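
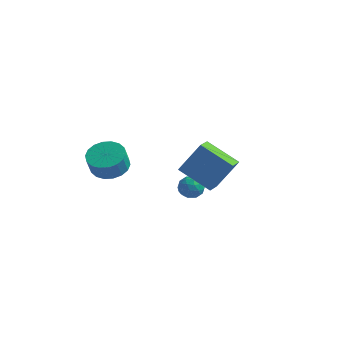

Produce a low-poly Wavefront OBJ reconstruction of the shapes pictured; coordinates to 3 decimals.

v 2.685 -3.665 1.392
v 3.494 -3.126 2.895
v 2.576 -2.816 1.147
v 3.385 -2.277 2.65
v 4.275 -3.703 0.55
v 5.084 -3.164 2.053
v 4.166 -2.854 0.305
v 4.975 -2.315 1.808
v 1.042 1.262 -2.5
v 1.433 1.043 -3.016
v 0.767 0.217 -2.264
v 1.158 -0.002 -2.78
v 1.448 0.271 -2.224
v 1.617 0.917 -2.37
v 0.583 0.343 -2.91
v 0.752 0.989 -3.056
v 1.149 0.475 -3.269
v 1.683 0.43 -2.846
v 0.517 0.83 -2.434
v 1.051 0.785 -2.011
v 1.262 1.244 -2.779
v 0.938 0.016 -2.501
v 1.109 0.176 -2.175
v 1.338 0.047 -2.478
v 1.37 1.17 -2.399
v 1.6 1.041 -2.703
v 1.608 0.587 -2.237
v 0.6 0.219 -2.577
v 0.83 0.09 -2.881
v 0.862 1.213 -2.802
v 1.091 1.084 -3.105
v 0.592 0.673 -3.043
v 1.324 0.781 -3.231
v 1.163 0.167 -3.092
v 0.824 0.37 -3.168
v 0.924 0.75 -3.254
v 1.638 0.755 -2.982
v 1.477 0.141 -2.843
v 1.647 0.301 -2.517
v 1.747 0.681 -2.602
v 1.471 0.421 -3.131
v 0.723 1.119 -2.437
v 0.562 0.505 -2.298
v 0.453 0.579 -2.678
v 0.553 0.959 -2.763
v 1.037 1.093 -2.188
v 0.876 0.479 -2.049
v 1.276 0.51 -2.026
v 1.376 0.89 -2.112
v 0.729 0.839 -2.149
v -1.577 -2.24 -0.377
v -1.02 -2.932 -0.684
v -1.006 -3.352 0.289
v -1.563 -2.66 0.597
v -0.747 -2.64 -0.562
v -0.732 -3.06 0.411
v -0.638 -2.268 -0.403
v -0.623 -2.688 0.57
v -0.715 -1.891 -0.239
v -0.701 -2.311 0.734
v -0.963 -1.583 -0.102
v -0.949 -2.003 0.871
v -1.333 -1.405 -0.02
v -1.318 -1.825 0.953
v -1.751 -1.393 -0.008
v -1.736 -1.813 0.965
v -2.134 -1.548 -0.069
v -2.12 -1.968 0.904
v -2.408 -1.84 -0.191
v -2.393 -2.26 0.782
v -2.517 -2.212 -0.35
v -2.502 -2.632 0.623
v -2.439 -2.589 -0.514
v -2.425 -3.009 0.459
v -2.191 -2.897 -0.651
v -2.177 -3.317 0.322
v -1.822 -3.075 -0.733
v -1.807 -3.495 0.24
v -1.404 -3.087 -0.745
v -1.389 -3.507 0.228
f 2 4 1
f 5 2 1
f 1 4 3
f 3 5 1
f 2 8 4
f 6 2 5
f 6 8 2
f 4 8 3
f 7 5 3
f 3 8 7
f 7 6 5
f 8 6 7
f 9 46 25
f 46 20 49
f 25 49 14
f 46 49 25
f 9 25 21
f 25 14 26
f 21 26 10
f 25 26 21
f 9 21 30
f 21 10 31
f 30 31 16
f 21 31 30
f 9 30 42
f 30 16 45
f 42 45 19
f 30 45 42
f 9 42 46
f 42 19 50
f 46 50 20
f 42 50 46
f 10 26 37
f 26 14 40
f 37 40 18
f 26 40 37
f 14 49 27
f 49 20 48
f 27 48 13
f 49 48 27
f 20 50 47
f 50 19 43
f 47 43 11
f 50 43 47
f 19 45 44
f 45 16 32
f 44 32 15
f 45 32 44
f 16 31 36
f 31 10 33
f 36 33 17
f 31 33 36
f 12 38 24
f 38 18 39
f 24 39 13
f 38 39 24
f 12 24 22
f 24 13 23
f 22 23 11
f 24 23 22
f 12 22 29
f 22 11 28
f 29 28 15
f 22 28 29
f 12 29 34
f 29 15 35
f 34 35 17
f 29 35 34
f 12 34 38
f 34 17 41
f 38 41 18
f 34 41 38
f 13 39 27
f 39 18 40
f 27 40 14
f 39 40 27
f 11 23 47
f 23 13 48
f 47 48 20
f 23 48 47
f 15 28 44
f 28 11 43
f 44 43 19
f 28 43 44
f 17 35 36
f 35 15 32
f 36 32 16
f 35 32 36
f 18 41 37
f 41 17 33
f 37 33 10
f 41 33 37
f 52 51 55
f 52 55 53
f 53 55 56
f 53 56 54
f 55 51 57
f 55 57 56
f 56 57 58
f 56 58 54
f 57 51 59
f 57 59 58
f 58 59 60
f 58 60 54
f 59 51 61
f 59 61 60
f 60 61 62
f 60 62 54
f 61 51 63
f 61 63 62
f 62 63 64
f 62 64 54
f 63 51 65
f 63 65 64
f 64 65 66
f 64 66 54
f 65 51 67
f 65 67 66
f 66 67 68
f 66 68 54
f 67 51 69
f 67 69 68
f 68 69 70
f 68 70 54
f 69 51 71
f 69 71 70
f 70 71 72
f 70 72 54
f 71 51 73
f 71 73 72
f 72 73 74
f 72 74 54
f 73 51 75
f 73 75 74
f 74 75 76
f 74 76 54
f 75 51 77
f 75 77 76
f 76 77 78
f 76 78 54
f 77 51 79
f 77 79 78
f 78 79 80
f 78 80 54
f 79 51 52
f 79 52 80
f 80 52 53
f 80 53 54



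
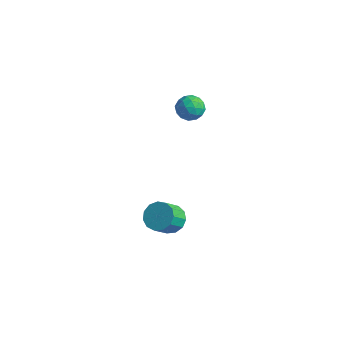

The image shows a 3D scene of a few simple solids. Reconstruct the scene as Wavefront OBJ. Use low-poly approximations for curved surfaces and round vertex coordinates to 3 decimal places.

v 0.803 -0.371 3.629
v 1.373 -0.095 3.109
v 0.807 -1.545 3.011
v 1.377 -1.269 2.491
v 1.568 -1.396 3.278
v 1.566 -0.671 3.66
v 0.614 -0.969 2.46
v 0.612 -0.244 2.842
v 1.257 -0.465 2.386
v 1.846 -0.729 2.891
v 0.334 -0.911 3.229
v 0.923 -1.175 3.734
v 1.087 -0.13 3.423
v 1.093 -1.51 2.697
v 1.205 -1.585 3.16
v 1.54 -1.423 2.853
v 1.201 -0.468 3.747
v 1.536 -0.306 3.441
v 1.651 -1.071 3.541
v 0.644 -1.334 2.679
v 0.979 -1.172 2.373
v 0.64 -0.217 3.267
v 0.975 -0.055 2.96
v 0.529 -0.569 2.579
v 1.354 -0.185 2.692
v 1.357 -0.875 2.329
v 0.908 -0.699 2.311
v 0.907 -0.272 2.536
v 1.701 -0.34 2.989
v 1.703 -1.03 2.626
v 1.815 -1.105 3.089
v 1.814 -0.678 3.314
v 1.632 -0.557 2.565
v 0.477 -0.61 3.494
v 0.479 -1.3 3.131
v 0.366 -0.962 2.806
v 0.365 -0.535 3.031
v 0.823 -0.765 3.791
v 0.826 -1.455 3.428
v 1.273 -1.368 3.584
v 1.272 -0.941 3.809
v 0.548 -1.083 3.555
v 1.857 -3.086 -4.062
v 2.299 -2.534 -3.539
v 2.346 -3.501 -2.556
v 1.903 -4.054 -3.078
v 1.818 -2.461 -3.444
v 1.865 -3.428 -2.461
v 1.349 -2.586 -3.545
v 1.396 -3.554 -2.562
v 1.041 -2.871 -3.811
v 1.088 -3.838 -2.827
v 0.992 -3.224 -4.155
v 1.039 -4.191 -3.172
v 1.218 -3.533 -4.47
v 1.265 -4.5 -3.487
v 1.646 -3.701 -4.656
v 1.693 -4.668 -3.673
v 2.141 -3.673 -4.652
v 2.188 -4.64 -3.669
v 2.546 -3.459 -4.461
v 2.593 -4.427 -3.478
v 2.732 -3.127 -4.144
v 2.779 -4.094 -3.16
v 2.64 -2.782 -3.8
v 2.687 -3.749 -2.816
f 1 38 17
f 38 12 41
f 17 41 6
f 38 41 17
f 1 17 13
f 17 6 18
f 13 18 2
f 17 18 13
f 1 13 22
f 13 2 23
f 22 23 8
f 13 23 22
f 1 22 34
f 22 8 37
f 34 37 11
f 22 37 34
f 1 34 38
f 34 11 42
f 38 42 12
f 34 42 38
f 2 18 29
f 18 6 32
f 29 32 10
f 18 32 29
f 6 41 19
f 41 12 40
f 19 40 5
f 41 40 19
f 12 42 39
f 42 11 35
f 39 35 3
f 42 35 39
f 11 37 36
f 37 8 24
f 36 24 7
f 37 24 36
f 8 23 28
f 23 2 25
f 28 25 9
f 23 25 28
f 4 30 16
f 30 10 31
f 16 31 5
f 30 31 16
f 4 16 14
f 16 5 15
f 14 15 3
f 16 15 14
f 4 14 21
f 14 3 20
f 21 20 7
f 14 20 21
f 4 21 26
f 21 7 27
f 26 27 9
f 21 27 26
f 4 26 30
f 26 9 33
f 30 33 10
f 26 33 30
f 5 31 19
f 31 10 32
f 19 32 6
f 31 32 19
f 3 15 39
f 15 5 40
f 39 40 12
f 15 40 39
f 7 20 36
f 20 3 35
f 36 35 11
f 20 35 36
f 9 27 28
f 27 7 24
f 28 24 8
f 27 24 28
f 10 33 29
f 33 9 25
f 29 25 2
f 33 25 29
f 44 43 47
f 44 47 45
f 45 47 48
f 45 48 46
f 47 43 49
f 47 49 48
f 48 49 50
f 48 50 46
f 49 43 51
f 49 51 50
f 50 51 52
f 50 52 46
f 51 43 53
f 51 53 52
f 52 53 54
f 52 54 46
f 53 43 55
f 53 55 54
f 54 55 56
f 54 56 46
f 55 43 57
f 55 57 56
f 56 57 58
f 56 58 46
f 57 43 59
f 57 59 58
f 58 59 60
f 58 60 46
f 59 43 61
f 59 61 60
f 60 61 62
f 60 62 46
f 61 43 63
f 61 63 62
f 62 63 64
f 62 64 46
f 63 43 65
f 63 65 64
f 64 65 66
f 64 66 46
f 65 43 44
f 65 44 66
f 66 44 45
f 66 45 46



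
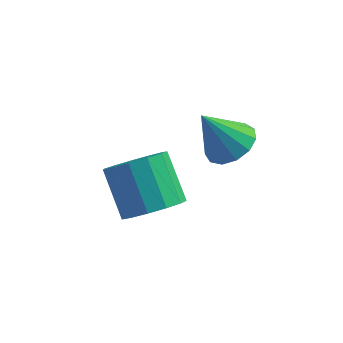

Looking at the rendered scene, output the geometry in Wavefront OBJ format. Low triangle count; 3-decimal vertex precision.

v 1.116 -0.524 0.153
v 1.902 -0.576 0.702
v 1.129 0.372 1.897
v 0.344 0.424 1.347
v 1.962 -0.137 0.392
v 1.189 0.811 1.587
v 1.753 0.179 0.006
v 0.98 1.128 1.201
v 1.342 0.272 -0.334
v 0.569 1.221 0.861
v 0.859 0.112 -0.519
v 0.087 1.061 0.676
v 0.458 -0.25 -0.491
v -0.314 0.699 0.704
v 0.266 -0.699 -0.258
v -0.506 0.249 0.937
v 0.344 -1.093 0.104
v -0.428 -0.144 1.299
v 0.667 -1.306 0.482
v -0.105 -0.358 1.677
v 1.133 -1.271 0.756
v 0.36 -0.323 1.951
v 1.593 -0.999 0.837
v 0.82 -0.051 2.032
v 3.079 0.365 2.785
v 3.789 0.328 3.194
v 2.301 0.115 4.115
v 3.658 0.771 3.201
v 3.343 1.085 3.076
v 2.944 1.171 2.859
v 2.588 1.001 2.619
v 2.388 0.629 2.431
v 2.407 0.174 2.356
v 2.639 -0.221 2.418
v 3.011 -0.43 2.596
v 3.404 -0.386 2.834
v 3.694 -0.103 3.057
f 2 1 5
f 2 5 3
f 3 5 6
f 3 6 4
f 5 1 7
f 5 7 6
f 6 7 8
f 6 8 4
f 7 1 9
f 7 9 8
f 8 9 10
f 8 10 4
f 9 1 11
f 9 11 10
f 10 11 12
f 10 12 4
f 11 1 13
f 11 13 12
f 12 13 14
f 12 14 4
f 13 1 15
f 13 15 14
f 14 15 16
f 14 16 4
f 15 1 17
f 15 17 16
f 16 17 18
f 16 18 4
f 17 1 19
f 17 19 18
f 18 19 20
f 18 20 4
f 19 1 21
f 19 21 20
f 20 21 22
f 20 22 4
f 21 1 23
f 21 23 22
f 22 23 24
f 22 24 4
f 23 1 2
f 23 2 24
f 24 2 3
f 24 3 4
f 26 25 28
f 26 28 27
f 28 25 29
f 28 29 27
f 29 25 30
f 29 30 27
f 30 25 31
f 30 31 27
f 31 25 32
f 31 32 27
f 32 25 33
f 32 33 27
f 33 25 34
f 33 34 27
f 34 25 35
f 34 35 27
f 35 25 36
f 35 36 27
f 36 25 37
f 36 37 27
f 37 25 26
f 37 26 27



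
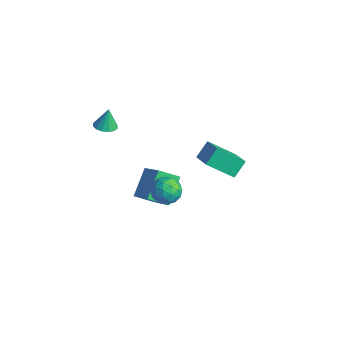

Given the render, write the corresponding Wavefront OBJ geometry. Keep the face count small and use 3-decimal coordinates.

v -3.789 -1.802 3.272
v -3.269 -1.369 3.199
v -3.851 -1.518 4.508
v -3.558 -1.176 3.14
v -3.908 -1.151 3.116
v -4.226 -1.3 3.134
v -4.427 -1.584 3.189
v -4.457 -1.926 3.267
v -4.308 -2.235 3.345
v -4.019 -2.428 3.404
v -3.669 -2.453 3.428
v -3.351 -2.304 3.41
v -3.15 -2.02 3.354
v -3.12 -1.678 3.277
v -0.081 2.183 0.612
v -0.239 3.036 1.427
v -1.511 2.583 -0.084
v -1.669 3.436 0.731
v 0.829 3.444 -0.531
v 0.671 4.297 0.284
v -0.601 3.844 -1.227
v -0.759 4.697 -0.412
v -3.734 -0.094 -3.92
v -4.498 1.176 -2.668
v -3.117 0.932 -4.585
v -3.88 2.203 -3.333
v -2.06 -0.303 -2.687
v -2.823 0.968 -1.435
v -1.442 0.724 -3.352
v -2.206 1.994 -2.1
v 1.211 -0.328 0.791
v 1.619 -0.825 1.427
v 0.261 -1.415 0.553
v 0.669 -1.912 1.189
v 0.199 -1.176 1.423
v 0.786 -0.504 1.57
v 1.094 -1.736 0.41
v 1.681 -1.064 0.557
v 1.547 -1.695 1.192
v 0.994 -1.348 1.817
v 0.886 -0.892 0.163
v 0.333 -0.545 0.788
v 1.498 -0.481 1.13
v 0.382 -1.759 0.85
v 0.105 -1.326 0.987
v 0.345 -1.618 1.361
v 1.008 -0.292 1.214
v 1.249 -0.584 1.588
v 0.414 -0.791 1.585
v 0.631 -1.656 0.392
v 0.872 -1.948 0.766
v 1.535 -0.622 0.619
v 1.775 -0.914 0.993
v 1.466 -1.449 0.395
v 1.696 -1.284 1.365
v 1.138 -1.923 1.225
v 1.388 -1.82 0.768
v 1.733 -1.425 0.854
v 1.371 -1.081 1.733
v 0.813 -1.72 1.593
v 0.536 -1.287 1.731
v 0.881 -0.892 1.817
v 1.329 -1.592 1.595
v 1.067 -0.52 0.387
v 0.509 -1.159 0.247
v 0.999 -1.348 0.163
v 1.344 -0.953 0.249
v 0.742 -0.317 0.755
v 0.184 -0.956 0.615
v 0.147 -0.815 1.126
v 0.492 -0.42 1.212
v 0.551 -0.648 0.385
f 2 1 4
f 2 4 3
f 4 1 5
f 4 5 3
f 5 1 6
f 5 6 3
f 6 1 7
f 6 7 3
f 7 1 8
f 7 8 3
f 8 1 9
f 8 9 3
f 9 1 10
f 9 10 3
f 10 1 11
f 10 11 3
f 11 1 12
f 11 12 3
f 12 1 13
f 12 13 3
f 13 1 14
f 13 14 3
f 14 1 2
f 14 2 3
f 16 18 15
f 19 16 15
f 15 18 17
f 17 19 15
f 16 22 18
f 20 16 19
f 20 22 16
f 18 22 17
f 21 19 17
f 17 22 21
f 21 20 19
f 22 20 21
f 24 26 23
f 27 24 23
f 23 26 25
f 25 27 23
f 24 30 26
f 28 24 27
f 28 30 24
f 26 30 25
f 29 27 25
f 25 30 29
f 29 28 27
f 30 28 29
f 31 68 47
f 68 42 71
f 47 71 36
f 68 71 47
f 31 47 43
f 47 36 48
f 43 48 32
f 47 48 43
f 31 43 52
f 43 32 53
f 52 53 38
f 43 53 52
f 31 52 64
f 52 38 67
f 64 67 41
f 52 67 64
f 31 64 68
f 64 41 72
f 68 72 42
f 64 72 68
f 32 48 59
f 48 36 62
f 59 62 40
f 48 62 59
f 36 71 49
f 71 42 70
f 49 70 35
f 71 70 49
f 42 72 69
f 72 41 65
f 69 65 33
f 72 65 69
f 41 67 66
f 67 38 54
f 66 54 37
f 67 54 66
f 38 53 58
f 53 32 55
f 58 55 39
f 53 55 58
f 34 60 46
f 60 40 61
f 46 61 35
f 60 61 46
f 34 46 44
f 46 35 45
f 44 45 33
f 46 45 44
f 34 44 51
f 44 33 50
f 51 50 37
f 44 50 51
f 34 51 56
f 51 37 57
f 56 57 39
f 51 57 56
f 34 56 60
f 56 39 63
f 60 63 40
f 56 63 60
f 35 61 49
f 61 40 62
f 49 62 36
f 61 62 49
f 33 45 69
f 45 35 70
f 69 70 42
f 45 70 69
f 37 50 66
f 50 33 65
f 66 65 41
f 50 65 66
f 39 57 58
f 57 37 54
f 58 54 38
f 57 54 58
f 40 63 59
f 63 39 55
f 59 55 32
f 63 55 59



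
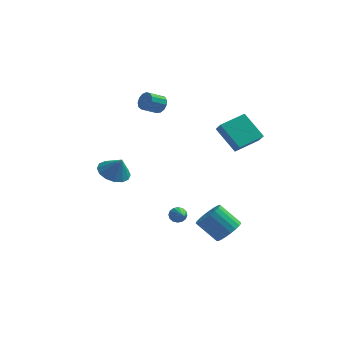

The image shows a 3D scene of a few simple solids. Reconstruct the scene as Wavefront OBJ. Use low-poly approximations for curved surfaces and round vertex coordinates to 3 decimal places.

v 3.517 -0.234 0.775
v 2.302 0.536 2.046
v 4.679 0.994 1.142
v 3.464 1.764 2.413
v 3.856 -0.744 1.407
v 2.641 0.026 2.678
v 5.018 0.484 1.774
v 3.803 1.254 3.045
v -3.437 -0.157 -1.642
v -2.787 -0.82 -2.065
v -2.903 -0.363 -0.498
v -2.544 -0.353 -2.094
v -2.539 0.167 -2.002
v -2.775 0.6 -1.814
v -3.189 0.831 -1.58
v -3.668 0.796 -1.363
v -4.086 0.507 -1.22
v -4.33 0.039 -1.191
v -4.335 -0.481 -1.283
v -4.098 -0.914 -1.471
v -3.685 -1.144 -1.705
v -3.205 -1.11 -1.922
v 0.78 -2.788 -3.182
v 1.054 -2.922 -3.615
v 1.4 -4.252 -2.338
v 1.225 -2.765 -3.469
v 1.277 -2.614 -3.246
v 1.196 -2.51 -3.005
v 1.003 -2.48 -2.812
v 0.751 -2.533 -2.718
v 0.506 -2.654 -2.748
v 0.335 -2.811 -2.895
v 0.283 -2.961 -3.118
v 0.365 -3.066 -3.359
v 0.557 -3.095 -3.552
v 0.81 -3.043 -3.646
v -1.11 1.608 3.135
v -0.642 1.222 3.339
v -1.383 0.606 3.87
v -1.85 0.992 3.665
v -0.677 1.48 3.589
v -1.418 0.863 4.119
v -0.85 1.778 3.695
v -1.591 1.162 4.225
v -1.105 2.023 3.623
v -1.846 1.406 4.153
v -1.362 2.136 3.396
v -2.103 1.519 3.926
v -1.538 2.081 3.086
v -2.279 1.464 3.616
v -1.579 1.876 2.792
v -2.319 1.26 3.322
v -1.47 1.587 2.606
v -2.211 0.97 3.137
v -1.247 1.304 2.589
v -1.988 0.687 3.119
v -0.981 1.118 2.745
v -1.721 0.501 3.275
v -0.755 1.087 3.024
v -1.496 0.471 3.555
v 3.64 -2.723 -4.254
v 4.245 -2.911 -3.573
v 3.025 -2.685 -2.426
v 2.42 -2.497 -3.106
v 4.282 -2.528 -3.61
v 3.062 -2.301 -2.462
v 4.208 -2.179 -3.758
v 2.988 -1.952 -2.61
v 4.035 -1.923 -3.992
v 2.815 -1.697 -2.844
v 3.794 -1.806 -4.271
v 2.574 -1.58 -3.123
v 3.527 -1.848 -4.547
v 2.307 -1.621 -3.399
v 3.279 -2.041 -4.772
v 2.059 -1.814 -3.625
v 3.093 -2.352 -4.908
v 1.874 -2.125 -3.761
v 3.002 -2.727 -4.931
v 1.783 -2.5 -3.783
v 3.022 -3.102 -4.836
v 1.802 -2.875 -3.689
v 3.148 -3.411 -4.641
v 1.928 -3.184 -3.494
v 3.359 -3.601 -4.379
v 2.139 -3.374 -3.232
v 3.619 -3.639 -4.095
v 2.399 -3.413 -2.948
v 3.882 -3.52 -3.839
v 2.662 -3.293 -2.691
v 4.104 -3.262 -3.654
v 2.884 -3.035 -2.507
f 2 4 1
f 5 2 1
f 1 4 3
f 3 5 1
f 2 8 4
f 6 2 5
f 6 8 2
f 4 8 3
f 7 5 3
f 3 8 7
f 7 6 5
f 8 6 7
f 10 9 12
f 10 12 11
f 12 9 13
f 12 13 11
f 13 9 14
f 13 14 11
f 14 9 15
f 14 15 11
f 15 9 16
f 15 16 11
f 16 9 17
f 16 17 11
f 17 9 18
f 17 18 11
f 18 9 19
f 18 19 11
f 19 9 20
f 19 20 11
f 20 9 21
f 20 21 11
f 21 9 22
f 21 22 11
f 22 9 10
f 22 10 11
f 24 23 26
f 24 26 25
f 26 23 27
f 26 27 25
f 27 23 28
f 27 28 25
f 28 23 29
f 28 29 25
f 29 23 30
f 29 30 25
f 30 23 31
f 30 31 25
f 31 23 32
f 31 32 25
f 32 23 33
f 32 33 25
f 33 23 34
f 33 34 25
f 34 23 35
f 34 35 25
f 35 23 36
f 35 36 25
f 36 23 24
f 36 24 25
f 38 37 41
f 38 41 39
f 39 41 42
f 39 42 40
f 41 37 43
f 41 43 42
f 42 43 44
f 42 44 40
f 43 37 45
f 43 45 44
f 44 45 46
f 44 46 40
f 45 37 47
f 45 47 46
f 46 47 48
f 46 48 40
f 47 37 49
f 47 49 48
f 48 49 50
f 48 50 40
f 49 37 51
f 49 51 50
f 50 51 52
f 50 52 40
f 51 37 53
f 51 53 52
f 52 53 54
f 52 54 40
f 53 37 55
f 53 55 54
f 54 55 56
f 54 56 40
f 55 37 57
f 55 57 56
f 56 57 58
f 56 58 40
f 57 37 59
f 57 59 58
f 58 59 60
f 58 60 40
f 59 37 38
f 59 38 60
f 60 38 39
f 60 39 40
f 62 61 65
f 62 65 63
f 63 65 66
f 63 66 64
f 65 61 67
f 65 67 66
f 66 67 68
f 66 68 64
f 67 61 69
f 67 69 68
f 68 69 70
f 68 70 64
f 69 61 71
f 69 71 70
f 70 71 72
f 70 72 64
f 71 61 73
f 71 73 72
f 72 73 74
f 72 74 64
f 73 61 75
f 73 75 74
f 74 75 76
f 74 76 64
f 75 61 77
f 75 77 76
f 76 77 78
f 76 78 64
f 77 61 79
f 77 79 78
f 78 79 80
f 78 80 64
f 79 61 81
f 79 81 80
f 80 81 82
f 80 82 64
f 81 61 83
f 81 83 82
f 82 83 84
f 82 84 64
f 83 61 85
f 83 85 84
f 84 85 86
f 84 86 64
f 85 61 87
f 85 87 86
f 86 87 88
f 86 88 64
f 87 61 89
f 87 89 88
f 88 89 90
f 88 90 64
f 89 61 91
f 89 91 90
f 90 91 92
f 90 92 64
f 91 61 62
f 91 62 92
f 92 62 63
f 92 63 64



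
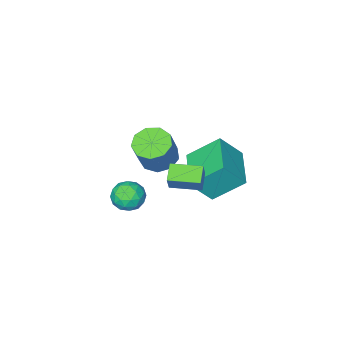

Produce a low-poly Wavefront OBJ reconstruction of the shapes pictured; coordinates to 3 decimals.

v -0.798 2.455 2.029
v -0.457 2.781 2.922
v -0.22 3.039 1.595
v 0.122 3.365 2.488
v 0.218 1.435 2.012
v 0.56 1.761 2.905
v 0.797 2.019 1.578
v 1.138 2.345 2.471
v -2.398 -3.211 -1.523
v -1.522 -3.124 -1.932
v -0.807 -2.683 -0.306
v -1.682 -2.769 0.103
v -1.84 -2.542 -1.95
v -1.124 -2.101 -0.324
v -2.418 -2.272 -1.768
v -1.702 -1.831 -0.143
v -2.987 -2.442 -1.472
v -2.271 -2.001 0.154
v -3.28 -2.971 -1.199
v -2.565 -2.53 0.426
v -3.161 -3.612 -1.078
v -2.445 -3.171 0.548
v -2.684 -4.065 -1.165
v -1.968 -3.624 0.461
v -2.073 -4.119 -1.419
v -1.358 -3.678 0.206
v -1.615 -3.747 -1.722
v -0.899 -3.306 -0.096
v 0.033 -0.998 -2.108
v 0.432 -0.702 -1.404
v 0.648 -2.238 -1.936
v 1.047 -1.942 -1.232
v 0.194 -2.065 -1.224
v -0.186 -1.298 -1.33
v 1.266 -1.642 -2.01
v 0.886 -0.875 -2.116
v 1.195 -1.1 -1.343
v 0.532 -1.361 -0.857
v 0.548 -1.579 -2.483
v -0.115 -1.84 -1.997
v 0.178 -0.741 -1.771
v 0.902 -2.199 -1.569
v 0.4 -2.271 -1.564
v 0.635 -2.097 -1.15
v -0.185 -1.091 -1.728
v 0.05 -0.918 -1.314
v -0.09 -1.719 -1.208
v 1.03 -2.022 -2.026
v 1.265 -1.849 -1.612
v 0.445 -0.843 -2.19
v 0.68 -0.669 -1.776
v 1.17 -1.221 -2.132
v 0.862 -0.801 -1.321
v 1.223 -1.53 -1.22
v 1.352 -1.353 -1.678
v 1.128 -0.903 -1.74
v 0.472 -0.955 -1.036
v 0.834 -1.684 -0.935
v 0.332 -1.756 -0.93
v 0.109 -1.305 -0.992
v 0.92 -1.189 -1
v 0.246 -1.256 -2.405
v 0.608 -1.985 -2.304
v 0.971 -1.635 -2.348
v 0.748 -1.184 -2.41
v -0.143 -1.41 -2.12
v 0.218 -2.139 -2.019
v -0.048 -2.037 -1.6
v -0.272 -1.587 -1.662
v 0.16 -1.751 -2.34
v -1.9 -0.38 0.758
v -3.054 0.546 1.997
v -2.839 0.061 -0.446
v -3.994 0.987 0.792
v -0.746 1.393 0.508
v -1.901 2.319 1.746
v -1.686 1.834 -0.697
v -2.84 2.76 0.542
f 2 4 1
f 5 2 1
f 1 4 3
f 3 5 1
f 2 8 4
f 6 2 5
f 6 8 2
f 4 8 3
f 7 5 3
f 3 8 7
f 7 6 5
f 8 6 7
f 10 9 13
f 10 13 11
f 11 13 14
f 11 14 12
f 13 9 15
f 13 15 14
f 14 15 16
f 14 16 12
f 15 9 17
f 15 17 16
f 16 17 18
f 16 18 12
f 17 9 19
f 17 19 18
f 18 19 20
f 18 20 12
f 19 9 21
f 19 21 20
f 20 21 22
f 20 22 12
f 21 9 23
f 21 23 22
f 22 23 24
f 22 24 12
f 23 9 25
f 23 25 24
f 24 25 26
f 24 26 12
f 25 9 27
f 25 27 26
f 26 27 28
f 26 28 12
f 27 9 10
f 27 10 28
f 28 10 11
f 28 11 12
f 29 66 45
f 66 40 69
f 45 69 34
f 66 69 45
f 29 45 41
f 45 34 46
f 41 46 30
f 45 46 41
f 29 41 50
f 41 30 51
f 50 51 36
f 41 51 50
f 29 50 62
f 50 36 65
f 62 65 39
f 50 65 62
f 29 62 66
f 62 39 70
f 66 70 40
f 62 70 66
f 30 46 57
f 46 34 60
f 57 60 38
f 46 60 57
f 34 69 47
f 69 40 68
f 47 68 33
f 69 68 47
f 40 70 67
f 70 39 63
f 67 63 31
f 70 63 67
f 39 65 64
f 65 36 52
f 64 52 35
f 65 52 64
f 36 51 56
f 51 30 53
f 56 53 37
f 51 53 56
f 32 58 44
f 58 38 59
f 44 59 33
f 58 59 44
f 32 44 42
f 44 33 43
f 42 43 31
f 44 43 42
f 32 42 49
f 42 31 48
f 49 48 35
f 42 48 49
f 32 49 54
f 49 35 55
f 54 55 37
f 49 55 54
f 32 54 58
f 54 37 61
f 58 61 38
f 54 61 58
f 33 59 47
f 59 38 60
f 47 60 34
f 59 60 47
f 31 43 67
f 43 33 68
f 67 68 40
f 43 68 67
f 35 48 64
f 48 31 63
f 64 63 39
f 48 63 64
f 37 55 56
f 55 35 52
f 56 52 36
f 55 52 56
f 38 61 57
f 61 37 53
f 57 53 30
f 61 53 57
f 72 74 71
f 75 72 71
f 71 74 73
f 73 75 71
f 72 78 74
f 76 72 75
f 76 78 72
f 74 78 73
f 77 75 73
f 73 78 77
f 77 76 75
f 78 76 77



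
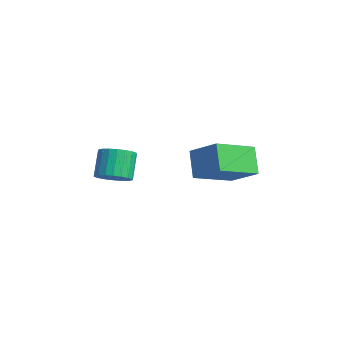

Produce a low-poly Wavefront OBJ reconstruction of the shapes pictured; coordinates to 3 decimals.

v -3.374 -1.078 -0.978
v -2.842 -0.456 -0.925
v -3.515 0.02 0.232
v -4.046 -0.602 0.178
v -3.087 -0.323 -1.122
v -3.76 0.153 0.035
v -3.381 -0.321 -1.294
v -4.054 0.155 -0.137
v -3.674 -0.45 -1.411
v -4.347 0.026 -0.255
v -3.915 -0.687 -1.454
v -4.588 -0.212 -0.297
v -4.063 -0.992 -1.414
v -4.736 -0.517 -0.258
v -4.091 -1.312 -1.299
v -4.764 -0.836 -0.143
v -3.995 -1.591 -1.129
v -4.668 -1.116 0.028
v -3.792 -1.782 -0.932
v -4.465 -1.306 0.224
v -3.516 -1.85 -0.743
v -4.189 -1.375 0.413
v -3.216 -1.786 -0.595
v -3.889 -1.31 0.561
v -2.943 -1.598 -0.514
v -3.616 -1.123 0.643
v -2.744 -1.321 -0.512
v -3.417 -0.846 0.644
v -2.655 -1.002 -0.591
v -3.327 -0.526 0.565
v -2.689 -0.696 -0.737
v -3.362 -0.22 0.419
v -4.163 4.581 -1.017
v -3.74 2.573 -0.253
v -2.84 5.199 -0.126
v -2.417 3.19 0.638
v -3.263 4.33 -2.178
v -2.84 2.321 -1.414
v -1.94 4.947 -1.287
v -1.517 2.939 -0.523
f 2 1 5
f 2 5 3
f 3 5 6
f 3 6 4
f 5 1 7
f 5 7 6
f 6 7 8
f 6 8 4
f 7 1 9
f 7 9 8
f 8 9 10
f 8 10 4
f 9 1 11
f 9 11 10
f 10 11 12
f 10 12 4
f 11 1 13
f 11 13 12
f 12 13 14
f 12 14 4
f 13 1 15
f 13 15 14
f 14 15 16
f 14 16 4
f 15 1 17
f 15 17 16
f 16 17 18
f 16 18 4
f 17 1 19
f 17 19 18
f 18 19 20
f 18 20 4
f 19 1 21
f 19 21 20
f 20 21 22
f 20 22 4
f 21 1 23
f 21 23 22
f 22 23 24
f 22 24 4
f 23 1 25
f 23 25 24
f 24 25 26
f 24 26 4
f 25 1 27
f 25 27 26
f 26 27 28
f 26 28 4
f 27 1 29
f 27 29 28
f 28 29 30
f 28 30 4
f 29 1 31
f 29 31 30
f 30 31 32
f 30 32 4
f 31 1 2
f 31 2 32
f 32 2 3
f 32 3 4
f 34 36 33
f 37 34 33
f 33 36 35
f 35 37 33
f 34 40 36
f 38 34 37
f 38 40 34
f 36 40 35
f 39 37 35
f 35 40 39
f 39 38 37
f 40 38 39



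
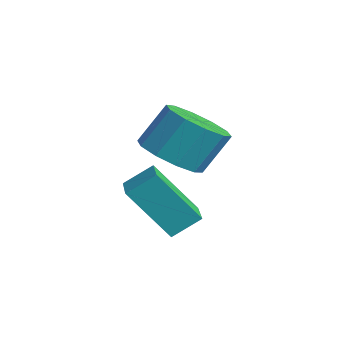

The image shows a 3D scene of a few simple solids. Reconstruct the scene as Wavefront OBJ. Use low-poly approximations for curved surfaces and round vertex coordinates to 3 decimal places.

v 1.241 1.489 0.93
v 2.234 1.231 1.019
v 2.332 2.033 2.258
v 1.339 2.291 2.17
v 2.2 1.766 0.675
v 2.298 2.568 1.915
v 1.799 2.195 0.429
v 1.897 2.997 1.669
v 1.185 2.354 0.374
v 1.283 3.157 1.614
v 0.593 2.183 0.532
v 0.691 2.985 1.772
v 0.248 1.747 0.842
v 0.346 2.549 2.081
v 0.282 1.212 1.185
v 0.38 2.014 2.425
v 0.683 0.783 1.431
v 0.781 1.585 2.671
v 1.297 0.623 1.486
v 1.395 1.426 2.726
v 1.889 0.795 1.328
v 1.987 1.597 2.568
v 3.354 0.497 -0.576
v 2.78 -0.501 0.91
v 3.537 1.263 0.008
v 2.963 0.265 1.494
v 4.437 0.115 -0.414
v 3.863 -0.883 1.072
v 4.62 0.881 0.17
v 4.046 -0.117 1.656
f 2 1 5
f 2 5 3
f 3 5 6
f 3 6 4
f 5 1 7
f 5 7 6
f 6 7 8
f 6 8 4
f 7 1 9
f 7 9 8
f 8 9 10
f 8 10 4
f 9 1 11
f 9 11 10
f 10 11 12
f 10 12 4
f 11 1 13
f 11 13 12
f 12 13 14
f 12 14 4
f 13 1 15
f 13 15 14
f 14 15 16
f 14 16 4
f 15 1 17
f 15 17 16
f 16 17 18
f 16 18 4
f 17 1 19
f 17 19 18
f 18 19 20
f 18 20 4
f 19 1 21
f 19 21 20
f 20 21 22
f 20 22 4
f 21 1 2
f 21 2 22
f 22 2 3
f 22 3 4
f 24 26 23
f 27 24 23
f 23 26 25
f 25 27 23
f 24 30 26
f 28 24 27
f 28 30 24
f 26 30 25
f 29 27 25
f 25 30 29
f 29 28 27
f 30 28 29



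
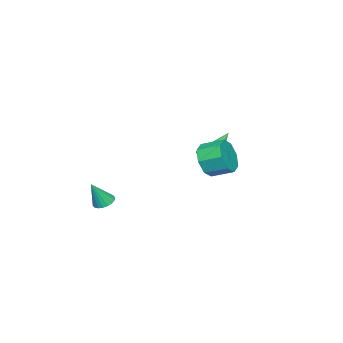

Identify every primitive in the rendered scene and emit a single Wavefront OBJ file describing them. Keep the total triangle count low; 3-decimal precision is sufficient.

v 2.627 3.291 2.032
v 3.133 3.06 2.863
v 2.919 4.158 3.299
v 2.413 4.389 2.468
v 3.582 3.363 2.322
v 3.367 4.46 2.757
v 3.471 3.623 1.611
v 3.257 4.721 2.046
v 2.866 3.689 1.147
v 2.652 4.787 1.582
v 2.121 3.522 1.201
v 1.907 4.62 1.637
v 1.673 3.22 1.743
v 1.458 4.317 2.178
v 1.783 2.959 2.454
v 1.569 4.057 2.889
v 2.388 2.893 2.918
v 2.174 3.991 3.353
v 1.748 -2.818 -2.385
v 2.309 -2.806 -2.624
v 2.332 -3.202 -1.035
v 2.275 -2.551 -2.537
v 2.137 -2.349 -2.42
v 1.922 -2.24 -2.295
v 1.672 -2.245 -2.189
v 1.438 -2.364 -2.121
v 1.264 -2.572 -2.106
v 1.187 -2.83 -2.146
v 1.221 -3.084 -2.233
v 1.359 -3.286 -2.35
v 1.575 -3.396 -2.474
v 1.824 -3.39 -2.581
v 2.059 -3.272 -2.649
v 2.232 -3.063 -2.664
v -0.602 1.75 0.706
v -0.208 2.197 1.053
v -2.098 2.13 1.914
v -0.35 2.382 0.819
v -0.55 2.422 0.559
v -0.762 2.308 0.333
v -0.937 2.066 0.192
v -1.035 1.751 0.169
v -1.035 1.437 0.269
v -0.935 1.194 0.469
v -0.759 1.078 0.724
v -0.547 1.116 0.974
v -0.348 1.3 1.163
v -0.207 1.586 1.247
v -0.156 1.91 1.208
f 2 1 5
f 2 5 3
f 3 5 6
f 3 6 4
f 5 1 7
f 5 7 6
f 6 7 8
f 6 8 4
f 7 1 9
f 7 9 8
f 8 9 10
f 8 10 4
f 9 1 11
f 9 11 10
f 10 11 12
f 10 12 4
f 11 1 13
f 11 13 12
f 12 13 14
f 12 14 4
f 13 1 15
f 13 15 14
f 14 15 16
f 14 16 4
f 15 1 17
f 15 17 16
f 16 17 18
f 16 18 4
f 17 1 2
f 17 2 18
f 18 2 3
f 18 3 4
f 20 19 22
f 20 22 21
f 22 19 23
f 22 23 21
f 23 19 24
f 23 24 21
f 24 19 25
f 24 25 21
f 25 19 26
f 25 26 21
f 26 19 27
f 26 27 21
f 27 19 28
f 27 28 21
f 28 19 29
f 28 29 21
f 29 19 30
f 29 30 21
f 30 19 31
f 30 31 21
f 31 19 32
f 31 32 21
f 32 19 33
f 32 33 21
f 33 19 34
f 33 34 21
f 34 19 20
f 34 20 21
f 36 35 38
f 36 38 37
f 38 35 39
f 38 39 37
f 39 35 40
f 39 40 37
f 40 35 41
f 40 41 37
f 41 35 42
f 41 42 37
f 42 35 43
f 42 43 37
f 43 35 44
f 43 44 37
f 44 35 45
f 44 45 37
f 45 35 46
f 45 46 37
f 46 35 47
f 46 47 37
f 47 35 48
f 47 48 37
f 48 35 49
f 48 49 37
f 49 35 36
f 49 36 37



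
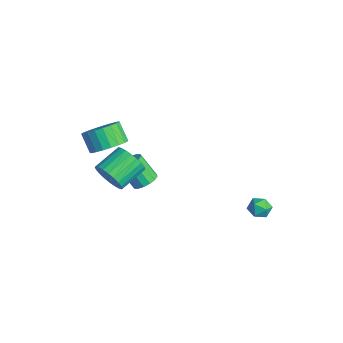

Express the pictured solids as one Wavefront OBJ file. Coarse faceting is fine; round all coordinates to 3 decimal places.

v 1.625 -4.287 0.017
v 2.138 -4.459 0.858
v 1.568 -3.005 1.504
v 1.055 -2.833 0.663
v 2.401 -4.263 0.647
v 1.831 -2.809 1.293
v 2.546 -4.07 0.341
v 1.976 -2.616 0.986
v 2.551 -3.91 -0.015
v 1.981 -2.456 0.631
v 2.414 -3.807 -0.366
v 1.844 -2.353 0.28
v 2.158 -3.778 -0.659
v 1.588 -2.324 -0.013
v 1.82 -3.826 -0.848
v 1.25 -2.372 -0.203
v 1.453 -3.944 -0.906
v 0.883 -2.49 -0.261
v 1.112 -4.115 -0.824
v 0.542 -2.661 -0.178
v 0.849 -4.311 -0.613
v 0.279 -2.857 0.033
v 0.704 -4.504 -0.306
v 0.134 -3.05 0.339
v 0.699 -4.664 0.049
v 0.129 -3.21 0.695
v 0.836 -4.767 0.4
v 0.266 -3.313 1.046
v 1.092 -4.796 0.693
v 0.522 -3.342 1.339
v 1.43 -4.748 0.883
v 0.86 -3.294 1.528
v 1.797 -4.63 0.941
v 1.227 -3.176 1.586
v 0.639 -1.907 -1.917
v 1.282 -2.239 -1.718
v 0.543 -2.884 -0.404
v -0.099 -2.553 -0.603
v 1.29 -1.892 -1.544
v 0.551 -2.538 -0.23
v 1.123 -1.549 -1.469
v 0.384 -2.195 -0.155
v 0.827 -1.303 -1.515
v 0.088 -1.948 -0.201
v 0.48 -1.218 -1.668
v -0.259 -1.864 -0.354
v 0.176 -1.318 -1.888
v -0.562 -1.964 -0.574
v -0.003 -1.576 -2.116
v -0.742 -2.221 -0.802
v -0.011 -1.922 -2.29
v -0.75 -2.568 -0.976
v 0.156 -2.265 -2.365
v -0.583 -2.911 -1.051
v 0.452 -2.512 -2.319
v -0.287 -3.157 -1.005
v 0.799 -2.596 -2.166
v 0.06 -3.242 -0.852
v 1.102 -2.496 -1.946
v 0.364 -3.142 -0.632
v 3.51 3.775 -3.879
v 3.858 4.061 -3.311
v 3.462 2.739 -3.329
v 3.81 3.025 -2.761
v 3.131 3.23 -2.911
v 3.16 3.871 -3.251
v 4.16 2.929 -3.389
v 4.189 3.57 -3.729
v 4.259 3.538 -3.008
v 3.624 3.724 -2.712
v 3.696 3.076 -3.928
v 3.061 3.262 -3.632
v -0.336 -3.559 0.737
v 0.238 -2.876 1.346
v -0.589 -3.059 2.332
v -1.164 -3.741 1.723
v -0.056 -2.601 1.15
v -0.884 -2.783 2.135
v -0.4 -2.49 0.882
v -1.227 -2.673 1.867
v -0.732 -2.565 0.589
v -1.56 -2.747 1.574
v -0.996 -2.811 0.322
v -1.823 -2.994 1.307
v -1.145 -3.187 0.126
v -1.973 -3.369 1.112
v -1.155 -3.627 0.037
v -1.983 -3.809 1.022
v -1.023 -4.055 0.068
v -1.851 -4.237 1.054
v -0.773 -4.397 0.215
v -1.601 -4.58 1.201
v -0.447 -4.595 0.453
v -1.274 -4.777 1.438
v -0.101 -4.613 0.739
v -0.929 -4.795 1.725
v 0.203 -4.449 1.026
v -0.625 -4.631 2.011
v 0.415 -4.131 1.262
v -0.413 -4.313 2.248
v 0.496 -3.714 1.408
v -0.332 -3.896 2.393
v 0.434 -3.27 1.437
v -0.394 -3.453 2.423
f 2 1 5
f 2 5 3
f 3 5 6
f 3 6 4
f 5 1 7
f 5 7 6
f 6 7 8
f 6 8 4
f 7 1 9
f 7 9 8
f 8 9 10
f 8 10 4
f 9 1 11
f 9 11 10
f 10 11 12
f 10 12 4
f 11 1 13
f 11 13 12
f 12 13 14
f 12 14 4
f 13 1 15
f 13 15 14
f 14 15 16
f 14 16 4
f 15 1 17
f 15 17 16
f 16 17 18
f 16 18 4
f 17 1 19
f 17 19 18
f 18 19 20
f 18 20 4
f 19 1 21
f 19 21 20
f 20 21 22
f 20 22 4
f 21 1 23
f 21 23 22
f 22 23 24
f 22 24 4
f 23 1 25
f 23 25 24
f 24 25 26
f 24 26 4
f 25 1 27
f 25 27 26
f 26 27 28
f 26 28 4
f 27 1 29
f 27 29 28
f 28 29 30
f 28 30 4
f 29 1 31
f 29 31 30
f 30 31 32
f 30 32 4
f 31 1 33
f 31 33 32
f 32 33 34
f 32 34 4
f 33 1 2
f 33 2 34
f 34 2 3
f 34 3 4
f 36 35 39
f 36 39 37
f 37 39 40
f 37 40 38
f 39 35 41
f 39 41 40
f 40 41 42
f 40 42 38
f 41 35 43
f 41 43 42
f 42 43 44
f 42 44 38
f 43 35 45
f 43 45 44
f 44 45 46
f 44 46 38
f 45 35 47
f 45 47 46
f 46 47 48
f 46 48 38
f 47 35 49
f 47 49 48
f 48 49 50
f 48 50 38
f 49 35 51
f 49 51 50
f 50 51 52
f 50 52 38
f 51 35 53
f 51 53 52
f 52 53 54
f 52 54 38
f 53 35 55
f 53 55 54
f 54 55 56
f 54 56 38
f 55 35 57
f 55 57 56
f 56 57 58
f 56 58 38
f 57 35 59
f 57 59 58
f 58 59 60
f 58 60 38
f 59 35 36
f 59 36 60
f 60 36 37
f 60 37 38
f 61 72 66
f 61 66 62
f 61 62 68
f 61 68 71
f 61 71 72
f 62 66 70
f 66 72 65
f 72 71 63
f 71 68 67
f 68 62 69
f 64 70 65
f 64 65 63
f 64 63 67
f 64 67 69
f 64 69 70
f 65 70 66
f 63 65 72
f 67 63 71
f 69 67 68
f 70 69 62
f 74 73 77
f 74 77 75
f 75 77 78
f 75 78 76
f 77 73 79
f 77 79 78
f 78 79 80
f 78 80 76
f 79 73 81
f 79 81 80
f 80 81 82
f 80 82 76
f 81 73 83
f 81 83 82
f 82 83 84
f 82 84 76
f 83 73 85
f 83 85 84
f 84 85 86
f 84 86 76
f 85 73 87
f 85 87 86
f 86 87 88
f 86 88 76
f 87 73 89
f 87 89 88
f 88 89 90
f 88 90 76
f 89 73 91
f 89 91 90
f 90 91 92
f 90 92 76
f 91 73 93
f 91 93 92
f 92 93 94
f 92 94 76
f 93 73 95
f 93 95 94
f 94 95 96
f 94 96 76
f 95 73 97
f 95 97 96
f 96 97 98
f 96 98 76
f 97 73 99
f 97 99 98
f 98 99 100
f 98 100 76
f 99 73 101
f 99 101 100
f 100 101 102
f 100 102 76
f 101 73 103
f 101 103 102
f 102 103 104
f 102 104 76
f 103 73 74
f 103 74 104
f 104 74 75
f 104 75 76



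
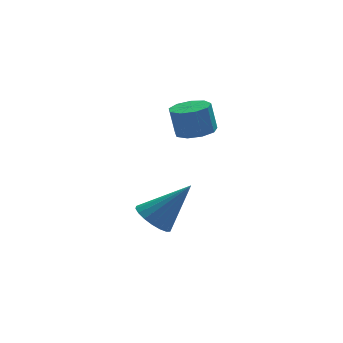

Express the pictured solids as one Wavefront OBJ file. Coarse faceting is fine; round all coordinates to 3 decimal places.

v -2.831 -2.003 0.156
v -2.164 -1.601 0.186
v -2.341 -1.395 1.355
v -3.009 -1.797 1.324
v -2.568 -1.274 0.067
v -2.745 -1.068 1.236
v -3.096 -1.288 -0.01
v -3.273 -1.082 1.158
v -3.5 -1.637 -0.01
v -3.677 -1.431 1.159
v -3.591 -2.157 0.068
v -3.768 -1.951 1.236
v -3.327 -2.605 0.186
v -3.504 -2.399 1.355
v -2.831 -2.771 0.291
v -3.008 -2.565 1.46
v -2.335 -2.578 0.332
v -2.512 -2.372 1.501
v -2.072 -2.116 0.291
v -2.249 -1.91 1.46
v -4.518 -2.317 -3.947
v -3.912 -2.087 -4.481
v -3.122 -2.383 -2.393
v -4.039 -1.759 -4.354
v -4.261 -1.542 -4.145
v -4.534 -1.479 -3.898
v -4.804 -1.582 -3.66
v -5.017 -1.83 -3.479
v -5.131 -2.175 -3.391
v -5.123 -2.548 -3.413
v -4.996 -2.876 -3.541
v -4.774 -3.093 -3.75
v -4.501 -3.156 -3.997
v -4.232 -3.053 -4.235
v -4.019 -2.805 -4.416
v -3.904 -2.46 -4.504
f 2 1 5
f 2 5 3
f 3 5 6
f 3 6 4
f 5 1 7
f 5 7 6
f 6 7 8
f 6 8 4
f 7 1 9
f 7 9 8
f 8 9 10
f 8 10 4
f 9 1 11
f 9 11 10
f 10 11 12
f 10 12 4
f 11 1 13
f 11 13 12
f 12 13 14
f 12 14 4
f 13 1 15
f 13 15 14
f 14 15 16
f 14 16 4
f 15 1 17
f 15 17 16
f 16 17 18
f 16 18 4
f 17 1 19
f 17 19 18
f 18 19 20
f 18 20 4
f 19 1 2
f 19 2 20
f 20 2 3
f 20 3 4
f 22 21 24
f 22 24 23
f 24 21 25
f 24 25 23
f 25 21 26
f 25 26 23
f 26 21 27
f 26 27 23
f 27 21 28
f 27 28 23
f 28 21 29
f 28 29 23
f 29 21 30
f 29 30 23
f 30 21 31
f 30 31 23
f 31 21 32
f 31 32 23
f 32 21 33
f 32 33 23
f 33 21 34
f 33 34 23
f 34 21 35
f 34 35 23
f 35 21 36
f 35 36 23
f 36 21 22
f 36 22 23



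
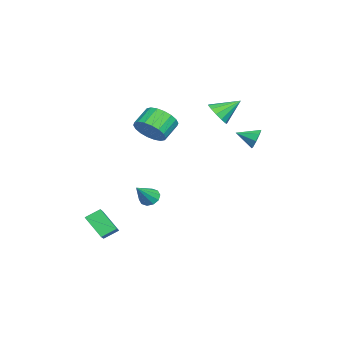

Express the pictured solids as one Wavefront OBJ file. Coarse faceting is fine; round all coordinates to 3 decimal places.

v -2.529 1.777 2.728
v -1.975 2.33 2.264
v -2.991 3.083 3.732
v -2.43 2.351 2.028
v -2.916 2.189 2.015
v -3.28 1.897 2.228
v -3.405 1.567 2.599
v -3.252 1.303 3.012
v -2.87 1.191 3.335
v -2.379 1.264 3.465
v -1.936 1.501 3.361
v -1.682 1.825 3.056
v -1.696 2.134 2.647
v 1.741 -1.435 2.806
v 2.299 -0.515 2.898
v 1.296 0.016 3.666
v 0.739 -0.905 3.574
v 2.035 -0.441 2.503
v 1.033 0.089 3.271
v 1.713 -0.565 2.168
v 0.711 -0.034 2.936
v 1.397 -0.86 1.959
v 0.394 -0.329 2.727
v 1.149 -1.27 1.918
v 0.146 -0.739 2.687
v 1.018 -1.712 2.053
v 0.015 -1.181 2.822
v 1.03 -2.1 2.337
v 0.028 -1.569 3.106
v 1.184 -2.356 2.714
v 0.181 -1.825 3.482
v 1.447 -2.429 3.109
v 0.445 -1.899 3.877
v 1.769 -2.306 3.444
v 0.767 -1.775 4.212
v 2.086 -2.011 3.653
v 1.083 -1.48 4.421
v 2.334 -1.601 3.693
v 1.331 -1.07 4.462
v 2.465 -1.159 3.558
v 1.462 -0.628 4.327
v 2.452 -0.771 3.274
v 1.45 -0.24 4.043
v 3.478 -3.791 -5.151
v 2.901 -4.846 -3.964
v 3.07 -2.978 -4.627
v 2.493 -4.033 -3.44
v 4.847 -3.627 -4.34
v 4.27 -4.682 -3.153
v 4.439 -2.814 -3.816
v 3.862 -3.869 -2.629
v -0.17 4.405 1.839
v 0.238 4.638 2.411
v -0.11 3.215 2.281
v -0.317 4.651 2.522
v -0.786 4.52 2.233
v -0.895 4.321 1.714
v -0.579 4.172 1.268
v -0.024 4.159 1.157
v 0.446 4.29 1.445
v 0.554 4.488 1.965
v 2.245 -1.355 -2.204
v 2.743 -1.034 -2.516
v 3.355 -1.905 -0.996
v 2.575 -0.773 -2.242
v 2.28 -0.735 -1.954
v 1.972 -0.933 -1.761
v 1.768 -1.292 -1.737
v 1.746 -1.676 -1.891
v 1.915 -1.937 -2.165
v 2.209 -1.976 -2.454
v 2.517 -1.777 -2.647
v 2.721 -1.418 -2.67
f 2 1 4
f 2 4 3
f 4 1 5
f 4 5 3
f 5 1 6
f 5 6 3
f 6 1 7
f 6 7 3
f 7 1 8
f 7 8 3
f 8 1 9
f 8 9 3
f 9 1 10
f 9 10 3
f 10 1 11
f 10 11 3
f 11 1 12
f 11 12 3
f 12 1 13
f 12 13 3
f 13 1 2
f 13 2 3
f 15 14 18
f 15 18 16
f 16 18 19
f 16 19 17
f 18 14 20
f 18 20 19
f 19 20 21
f 19 21 17
f 20 14 22
f 20 22 21
f 21 22 23
f 21 23 17
f 22 14 24
f 22 24 23
f 23 24 25
f 23 25 17
f 24 14 26
f 24 26 25
f 25 26 27
f 25 27 17
f 26 14 28
f 26 28 27
f 27 28 29
f 27 29 17
f 28 14 30
f 28 30 29
f 29 30 31
f 29 31 17
f 30 14 32
f 30 32 31
f 31 32 33
f 31 33 17
f 32 14 34
f 32 34 33
f 33 34 35
f 33 35 17
f 34 14 36
f 34 36 35
f 35 36 37
f 35 37 17
f 36 14 38
f 36 38 37
f 37 38 39
f 37 39 17
f 38 14 40
f 38 40 39
f 39 40 41
f 39 41 17
f 40 14 42
f 40 42 41
f 41 42 43
f 41 43 17
f 42 14 15
f 42 15 43
f 43 15 16
f 43 16 17
f 45 47 44
f 48 45 44
f 44 47 46
f 46 48 44
f 45 51 47
f 49 45 48
f 49 51 45
f 47 51 46
f 50 48 46
f 46 51 50
f 50 49 48
f 51 49 50
f 53 52 55
f 53 55 54
f 55 52 56
f 55 56 54
f 56 52 57
f 56 57 54
f 57 52 58
f 57 58 54
f 58 52 59
f 58 59 54
f 59 52 60
f 59 60 54
f 60 52 61
f 60 61 54
f 61 52 53
f 61 53 54
f 63 62 65
f 63 65 64
f 65 62 66
f 65 66 64
f 66 62 67
f 66 67 64
f 67 62 68
f 67 68 64
f 68 62 69
f 68 69 64
f 69 62 70
f 69 70 64
f 70 62 71
f 70 71 64
f 71 62 72
f 71 72 64
f 72 62 73
f 72 73 64
f 73 62 63
f 73 63 64



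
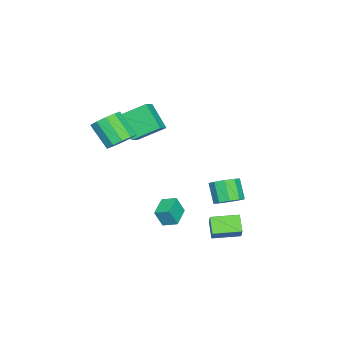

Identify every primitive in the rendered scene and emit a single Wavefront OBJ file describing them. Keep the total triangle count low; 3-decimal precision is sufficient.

v -0.785 -4.601 2.091
v 0.295 -4.556 2.678
v -1.453 -2.916 3.191
v -0.373 -2.872 3.778
v -0.027 -3.328 0.602
v 1.053 -3.284 1.189
v -0.695 -1.644 1.702
v 0.385 -1.599 2.289
v 1.505 -0.511 -4.524
v 1.79 -0.95 -3.312
v 1.496 0.485 -4.161
v 1.782 0.046 -2.949
v 2.998 -0.386 -4.831
v 3.284 -0.825 -3.619
v 2.99 0.61 -4.468
v 3.275 0.171 -3.256
v 3.78 3.159 -4.625
v 2.914 2.659 -3.779
v 2.934 4.769 -4.539
v 2.068 4.269 -3.693
v 4.552 3.511 -3.627
v 3.686 3.011 -2.781
v 3.706 5.121 -3.541
v 2.84 4.621 -2.695
v 0.757 3.159 -3.11
v 1.509 3.458 -2.523
v 0.755 2.839 -1.242
v 0.003 2.541 -1.83
v 1.036 3.95 -2.565
v 0.281 3.331 -1.284
v 0.432 4.071 -2.862
v -0.323 3.453 -1.581
v -0.02 3.766 -3.275
v -0.775 3.148 -1.995
v -0.108 3.177 -3.611
v -0.863 2.559 -2.331
v 0.209 2.58 -3.713
v -0.546 1.961 -2.433
v 0.783 2.253 -3.533
v 0.028 1.635 -2.252
v 1.344 2.351 -3.155
v 0.589 1.732 -1.874
v 1.631 2.826 -2.756
v 0.876 2.208 -1.475
v 2.892 -3.13 2.084
v 3.933 -3.246 2.347
v 3.409 -4.566 3.839
v 2.368 -4.45 3.576
v 3.685 -2.742 2.706
v 3.161 -4.061 4.198
v 3.134 -2.385 2.827
v 2.609 -3.704 4.32
v 2.49 -2.313 2.664
v 1.966 -3.633 4.157
v 2 -2.554 2.28
v 1.476 -3.873 3.773
v 1.851 -3.014 1.821
v 1.327 -4.334 3.313
v 2.099 -3.519 1.462
v 1.575 -4.838 2.954
v 2.651 -3.876 1.34
v 2.126 -5.195 2.833
v 3.294 -3.947 1.503
v 2.77 -5.267 2.996
v 3.784 -3.707 1.887
v 3.26 -5.026 3.38
f 2 4 1
f 5 2 1
f 1 4 3
f 3 5 1
f 2 8 4
f 6 2 5
f 6 8 2
f 4 8 3
f 7 5 3
f 3 8 7
f 7 6 5
f 8 6 7
f 10 12 9
f 13 10 9
f 9 12 11
f 11 13 9
f 10 16 12
f 14 10 13
f 14 16 10
f 12 16 11
f 15 13 11
f 11 16 15
f 15 14 13
f 16 14 15
f 18 20 17
f 21 18 17
f 17 20 19
f 19 21 17
f 18 24 20
f 22 18 21
f 22 24 18
f 20 24 19
f 23 21 19
f 19 24 23
f 23 22 21
f 24 22 23
f 26 25 29
f 26 29 27
f 27 29 30
f 27 30 28
f 29 25 31
f 29 31 30
f 30 31 32
f 30 32 28
f 31 25 33
f 31 33 32
f 32 33 34
f 32 34 28
f 33 25 35
f 33 35 34
f 34 35 36
f 34 36 28
f 35 25 37
f 35 37 36
f 36 37 38
f 36 38 28
f 37 25 39
f 37 39 38
f 38 39 40
f 38 40 28
f 39 25 41
f 39 41 40
f 40 41 42
f 40 42 28
f 41 25 43
f 41 43 42
f 42 43 44
f 42 44 28
f 43 25 26
f 43 26 44
f 44 26 27
f 44 27 28
f 46 45 49
f 46 49 47
f 47 49 50
f 47 50 48
f 49 45 51
f 49 51 50
f 50 51 52
f 50 52 48
f 51 45 53
f 51 53 52
f 52 53 54
f 52 54 48
f 53 45 55
f 53 55 54
f 54 55 56
f 54 56 48
f 55 45 57
f 55 57 56
f 56 57 58
f 56 58 48
f 57 45 59
f 57 59 58
f 58 59 60
f 58 60 48
f 59 45 61
f 59 61 60
f 60 61 62
f 60 62 48
f 61 45 63
f 61 63 62
f 62 63 64
f 62 64 48
f 63 45 65
f 63 65 64
f 64 65 66
f 64 66 48
f 65 45 46
f 65 46 66
f 66 46 47
f 66 47 48



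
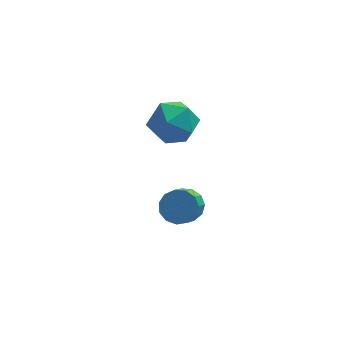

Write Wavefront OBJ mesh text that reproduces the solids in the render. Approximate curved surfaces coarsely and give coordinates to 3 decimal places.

v 1.456 -0.039 2.897
v 2.291 -0.625 3.546
v 0.049 -1.095 3.754
v 0.884 -1.681 4.403
v 0.659 -0.512 4.62
v 1.529 0.14 4.09
v 0.811 -1.86 3.21
v 1.681 -1.208 2.68
v 1.892 -1.75 3.74
v 1.799 -0.918 4.611
v 0.541 -0.802 2.689
v 0.448 0.03 3.56
v 1.645 -1.237 -1.68
v 1.983 -0.765 -1.059
v 1.653 -1.871 -0.039
v 1.315 -2.343 -0.66
v 1.52 -0.647 -1.081
v 1.189 -1.753 -0.061
v 1.096 -0.716 -1.294
v 0.765 -1.822 -0.273
v 0.847 -0.951 -1.628
v 0.516 -2.056 -0.608
v 0.851 -1.276 -1.98
v 0.52 -2.382 -0.96
v 1.107 -1.589 -2.236
v 0.777 -2.695 -1.216
v 1.535 -1.791 -2.316
v 1.204 -2.896 -1.296
v 1.997 -1.816 -2.193
v 1.666 -2.922 -1.173
v 2.348 -1.658 -1.908
v 2.017 -2.763 -0.888
v 2.475 -1.366 -1.551
v 2.145 -2.472 -0.531
v 2.34 -1.034 -1.234
v 2.009 -2.139 -0.214
f 1 12 6
f 1 6 2
f 1 2 8
f 1 8 11
f 1 11 12
f 2 6 10
f 6 12 5
f 12 11 3
f 11 8 7
f 8 2 9
f 4 10 5
f 4 5 3
f 4 3 7
f 4 7 9
f 4 9 10
f 5 10 6
f 3 5 12
f 7 3 11
f 9 7 8
f 10 9 2
f 14 13 17
f 14 17 15
f 15 17 18
f 15 18 16
f 17 13 19
f 17 19 18
f 18 19 20
f 18 20 16
f 19 13 21
f 19 21 20
f 20 21 22
f 20 22 16
f 21 13 23
f 21 23 22
f 22 23 24
f 22 24 16
f 23 13 25
f 23 25 24
f 24 25 26
f 24 26 16
f 25 13 27
f 25 27 26
f 26 27 28
f 26 28 16
f 27 13 29
f 27 29 28
f 28 29 30
f 28 30 16
f 29 13 31
f 29 31 30
f 30 31 32
f 30 32 16
f 31 13 33
f 31 33 32
f 32 33 34
f 32 34 16
f 33 13 35
f 33 35 34
f 34 35 36
f 34 36 16
f 35 13 14
f 35 14 36
f 36 14 15
f 36 15 16



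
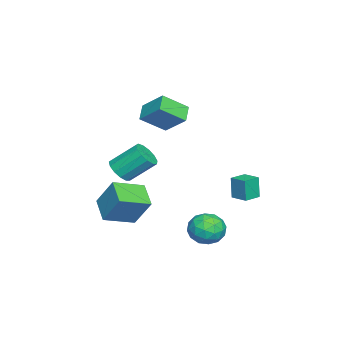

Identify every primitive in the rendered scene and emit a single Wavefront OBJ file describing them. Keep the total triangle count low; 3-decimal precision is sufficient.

v -0.139 -2.768 -0.928
v 0.684 -2.84 -0.653
v 0.381 -1.424 0.622
v -0.441 -1.352 0.348
v 0.688 -2.511 -1.017
v 0.385 -1.095 0.259
v 0.429 -2.264 -1.353
v 0.127 -0.848 -0.077
v -0.01 -2.177 -1.553
v -0.312 -0.761 -0.277
v -0.489 -2.278 -1.555
v -0.792 -0.862 -0.279
v -0.858 -2.534 -1.358
v -1.16 -1.118 -0.082
v -0.998 -2.865 -1.025
v -1.3 -1.448 0.251
v -0.865 -3.165 -0.66
v -1.168 -1.748 0.616
v -0.502 -3.339 -0.381
v -0.805 -1.922 0.895
v -0.024 -3.332 -0.275
v -0.326 -1.915 1.001
v 0.419 -3.146 -0.377
v 0.116 -1.729 0.899
v -2.106 -0.578 2.481
v -1.552 0.67 3.591
v -1.141 -0.49 1.9
v -0.587 0.758 3.01
v -1.373 -1.818 3.51
v -0.819 -0.57 4.62
v -0.408 -1.73 2.929
v 0.146 -0.482 4.039
v 2.81 -3.206 -1.826
v 3.147 -2.214 -0.157
v 1.699 -1.814 -2.428
v 2.037 -0.822 -0.76
v 4.063 -2.498 -2.5
v 4.401 -1.506 -0.832
v 2.953 -1.106 -3.103
v 3.29 -0.114 -1.434
v 3.052 3.346 -3.896
v 3.633 3.289 -2.983
v 1.987 2.091 -3.297
v 2.568 2.034 -2.384
v 1.968 2.912 -2.59
v 2.626 3.687 -2.961
v 2.994 1.693 -3.319
v 3.652 2.468 -3.69
v 3.597 2.267 -2.627
v 2.963 3.021 -2.176
v 2.657 2.359 -4.104
v 2.023 3.113 -3.653
v 3.436 3.428 -3.492
v 2.184 1.952 -2.788
v 1.831 2.468 -2.909
v 2.172 2.434 -2.373
v 2.844 3.662 -3.479
v 3.186 3.628 -2.943
v 2.207 3.407 -2.711
v 2.434 1.752 -3.337
v 2.776 1.718 -2.801
v 3.448 2.946 -3.907
v 3.789 2.912 -3.371
v 3.413 1.973 -3.569
v 3.756 2.794 -2.746
v 3.13 2.056 -2.394
v 3.381 1.855 -2.944
v 3.768 2.311 -3.162
v 3.383 3.236 -2.482
v 2.757 2.499 -2.129
v 2.405 3.014 -2.251
v 2.792 3.471 -2.468
v 3.362 2.636 -2.272
v 2.863 2.881 -4.151
v 2.237 2.144 -3.798
v 2.828 1.909 -3.812
v 3.215 2.366 -4.029
v 2.49 3.324 -3.886
v 1.864 2.586 -3.534
v 1.852 3.069 -3.118
v 2.239 3.525 -3.336
v 2.258 2.744 -4.008
v -2.427 3.636 -3.009
v -2.598 3.533 -1.633
v -1.859 4.52 -2.873
v -2.03 4.418 -1.497
v -1.55 3.062 -2.943
v -1.721 2.96 -1.567
v -0.982 3.947 -2.807
v -1.153 3.844 -1.431
f 2 1 5
f 2 5 3
f 3 5 6
f 3 6 4
f 5 1 7
f 5 7 6
f 6 7 8
f 6 8 4
f 7 1 9
f 7 9 8
f 8 9 10
f 8 10 4
f 9 1 11
f 9 11 10
f 10 11 12
f 10 12 4
f 11 1 13
f 11 13 12
f 12 13 14
f 12 14 4
f 13 1 15
f 13 15 14
f 14 15 16
f 14 16 4
f 15 1 17
f 15 17 16
f 16 17 18
f 16 18 4
f 17 1 19
f 17 19 18
f 18 19 20
f 18 20 4
f 19 1 21
f 19 21 20
f 20 21 22
f 20 22 4
f 21 1 23
f 21 23 22
f 22 23 24
f 22 24 4
f 23 1 2
f 23 2 24
f 24 2 3
f 24 3 4
f 26 28 25
f 29 26 25
f 25 28 27
f 27 29 25
f 26 32 28
f 30 26 29
f 30 32 26
f 28 32 27
f 31 29 27
f 27 32 31
f 31 30 29
f 32 30 31
f 34 36 33
f 37 34 33
f 33 36 35
f 35 37 33
f 34 40 36
f 38 34 37
f 38 40 34
f 36 40 35
f 39 37 35
f 35 40 39
f 39 38 37
f 40 38 39
f 41 78 57
f 78 52 81
f 57 81 46
f 78 81 57
f 41 57 53
f 57 46 58
f 53 58 42
f 57 58 53
f 41 53 62
f 53 42 63
f 62 63 48
f 53 63 62
f 41 62 74
f 62 48 77
f 74 77 51
f 62 77 74
f 41 74 78
f 74 51 82
f 78 82 52
f 74 82 78
f 42 58 69
f 58 46 72
f 69 72 50
f 58 72 69
f 46 81 59
f 81 52 80
f 59 80 45
f 81 80 59
f 52 82 79
f 82 51 75
f 79 75 43
f 82 75 79
f 51 77 76
f 77 48 64
f 76 64 47
f 77 64 76
f 48 63 68
f 63 42 65
f 68 65 49
f 63 65 68
f 44 70 56
f 70 50 71
f 56 71 45
f 70 71 56
f 44 56 54
f 56 45 55
f 54 55 43
f 56 55 54
f 44 54 61
f 54 43 60
f 61 60 47
f 54 60 61
f 44 61 66
f 61 47 67
f 66 67 49
f 61 67 66
f 44 66 70
f 66 49 73
f 70 73 50
f 66 73 70
f 45 71 59
f 71 50 72
f 59 72 46
f 71 72 59
f 43 55 79
f 55 45 80
f 79 80 52
f 55 80 79
f 47 60 76
f 60 43 75
f 76 75 51
f 60 75 76
f 49 67 68
f 67 47 64
f 68 64 48
f 67 64 68
f 50 73 69
f 73 49 65
f 69 65 42
f 73 65 69
f 84 86 83
f 87 84 83
f 83 86 85
f 85 87 83
f 84 90 86
f 88 84 87
f 88 90 84
f 86 90 85
f 89 87 85
f 85 90 89
f 89 88 87
f 90 88 89



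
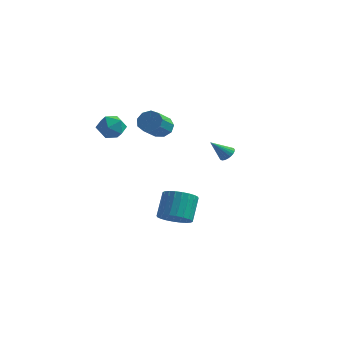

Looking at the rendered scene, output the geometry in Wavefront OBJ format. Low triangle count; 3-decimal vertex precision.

v -3.865 3.067 1.103
v -3.117 2.946 0.848
v -3.027 1.411 1.841
v -3.775 1.533 2.097
v -3.112 3.243 1.307
v -3.022 1.709 2.3
v -3.459 3.458 1.671
v -3.369 1.924 2.664
v -3.996 3.491 1.769
v -3.907 1.956 2.763
v -4.472 3.325 1.556
v -4.382 1.79 2.549
v -4.664 3.038 1.131
v -4.574 1.504 2.124
v -4.482 2.765 0.693
v -4.392 1.231 1.686
v -4.011 2.634 0.447
v -3.921 1.099 1.44
v -3.472 2.705 0.508
v -3.382 1.171 1.501
v -3.122 -3.291 4.28
v -2.492 -3.322 3.617
v -3.728 -4.538 3.763
v -3.098 -4.569 3.1
v -2.854 -4.713 3.969
v -2.479 -3.942 4.289
v -3.741 -3.918 3.091
v -3.366 -3.147 3.411
v -2.875 -3.709 2.882
v -2.327 -4.201 3.425
v -3.893 -3.659 3.955
v -3.345 -4.151 4.498
v 2.353 -0.867 1.59
v 2.707 -0.694 1.959
v 1.647 -1.513 2.57
v 2.556 -0.529 1.959
v 2.369 -0.422 1.895
v 2.179 -0.392 1.778
v 2.02 -0.444 1.629
v 1.918 -0.569 1.473
v 1.891 -0.746 1.337
v 1.944 -0.943 1.245
v 2.068 -1.128 1.213
v 2.241 -1.267 1.245
v 2.433 -1.338 1.337
v 2.612 -1.326 1.473
v 2.745 -1.236 1.629
v 2.811 -1.081 1.778
v 2.798 -0.89 1.895
v -0.93 -0.776 -4.149
v 0.051 -0.938 -3.879
v -0.15 0.154 -2.5
v -1.13 0.316 -2.771
v 0.088 -0.622 -4.124
v -0.112 0.47 -2.745
v -0.029 -0.329 -4.373
v -0.229 0.763 -2.994
v -0.284 -0.104 -4.587
v -0.484 0.988 -3.209
v -0.637 0.019 -4.736
v -0.837 1.11 -3.357
v -1.034 0.02 -4.795
v -1.234 1.112 -3.416
v -1.416 -0.099 -4.755
v -1.616 0.992 -3.377
v -1.723 -0.322 -4.624
v -1.924 0.77 -3.245
v -1.91 -0.614 -4.42
v -2.111 0.478 -3.041
v -1.948 -0.93 -4.175
v -2.148 0.162 -2.796
v -1.831 -1.223 -3.926
v -2.031 -0.131 -2.547
v -1.576 -1.448 -3.711
v -1.776 -0.356 -2.333
v -1.223 -1.57 -3.563
v -1.423 -0.479 -2.184
v -0.826 -1.572 -3.504
v -1.026 -0.48 -2.125
v -0.444 -1.452 -3.543
v -0.644 -0.361 -2.165
v -0.136 -1.23 -3.675
v -0.337 -0.138 -2.296
f 2 1 5
f 2 5 3
f 3 5 6
f 3 6 4
f 5 1 7
f 5 7 6
f 6 7 8
f 6 8 4
f 7 1 9
f 7 9 8
f 8 9 10
f 8 10 4
f 9 1 11
f 9 11 10
f 10 11 12
f 10 12 4
f 11 1 13
f 11 13 12
f 12 13 14
f 12 14 4
f 13 1 15
f 13 15 14
f 14 15 16
f 14 16 4
f 15 1 17
f 15 17 16
f 16 17 18
f 16 18 4
f 17 1 19
f 17 19 18
f 18 19 20
f 18 20 4
f 19 1 2
f 19 2 20
f 20 2 3
f 20 3 4
f 21 32 26
f 21 26 22
f 21 22 28
f 21 28 31
f 21 31 32
f 22 26 30
f 26 32 25
f 32 31 23
f 31 28 27
f 28 22 29
f 24 30 25
f 24 25 23
f 24 23 27
f 24 27 29
f 24 29 30
f 25 30 26
f 23 25 32
f 27 23 31
f 29 27 28
f 30 29 22
f 34 33 36
f 34 36 35
f 36 33 37
f 36 37 35
f 37 33 38
f 37 38 35
f 38 33 39
f 38 39 35
f 39 33 40
f 39 40 35
f 40 33 41
f 40 41 35
f 41 33 42
f 41 42 35
f 42 33 43
f 42 43 35
f 43 33 44
f 43 44 35
f 44 33 45
f 44 45 35
f 45 33 46
f 45 46 35
f 46 33 47
f 46 47 35
f 47 33 48
f 47 48 35
f 48 33 49
f 48 49 35
f 49 33 34
f 49 34 35
f 51 50 54
f 51 54 52
f 52 54 55
f 52 55 53
f 54 50 56
f 54 56 55
f 55 56 57
f 55 57 53
f 56 50 58
f 56 58 57
f 57 58 59
f 57 59 53
f 58 50 60
f 58 60 59
f 59 60 61
f 59 61 53
f 60 50 62
f 60 62 61
f 61 62 63
f 61 63 53
f 62 50 64
f 62 64 63
f 63 64 65
f 63 65 53
f 64 50 66
f 64 66 65
f 65 66 67
f 65 67 53
f 66 50 68
f 66 68 67
f 67 68 69
f 67 69 53
f 68 50 70
f 68 70 69
f 69 70 71
f 69 71 53
f 70 50 72
f 70 72 71
f 71 72 73
f 71 73 53
f 72 50 74
f 72 74 73
f 73 74 75
f 73 75 53
f 74 50 76
f 74 76 75
f 75 76 77
f 75 77 53
f 76 50 78
f 76 78 77
f 77 78 79
f 77 79 53
f 78 50 80
f 78 80 79
f 79 80 81
f 79 81 53
f 80 50 82
f 80 82 81
f 81 82 83
f 81 83 53
f 82 50 51
f 82 51 83
f 83 51 52
f 83 52 53



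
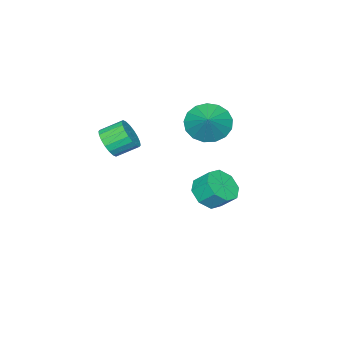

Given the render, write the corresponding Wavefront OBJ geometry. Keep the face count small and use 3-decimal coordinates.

v -1.136 3.525 1.562
v -0.383 3.311 0.924
v -0.304 4.135 2.338
v -0.549 3.738 0.767
v -0.85 4.115 0.793
v -1.216 4.358 0.995
v -1.564 4.409 1.327
v -1.814 4.259 1.712
v -1.908 3.94 2.063
v -1.825 3.526 2.3
v -1.585 3.113 2.367
v -1.241 2.793 2.25
v -0.873 2.642 1.975
v -0.566 2.693 1.605
v -0.389 2.934 1.226
v 2.363 1.12 1.113
v 2.92 1.248 1.599
v 2.293 1.948 2.133
v 1.737 1.82 1.647
v 2.974 1.477 1.362
v 2.347 2.177 1.896
v 2.907 1.636 1.076
v 2.28 2.335 1.61
v 2.732 1.692 0.798
v 2.106 2.391 1.331
v 2.485 1.635 0.581
v 1.858 2.334 1.115
v 2.213 1.476 0.47
v 1.586 2.175 1.004
v 1.971 1.247 0.487
v 1.344 1.946 1.02
v 1.807 0.992 0.627
v 1.18 1.692 1.161
v 1.753 0.763 0.864
v 1.126 1.463 1.398
v 1.82 0.605 1.15
v 1.193 1.304 1.684
v 1.994 0.549 1.429
v 1.368 1.248 1.962
v 2.242 0.606 1.645
v 1.615 1.305 2.179
v 2.514 0.765 1.756
v 1.887 1.464 2.29
v 2.756 0.994 1.74
v 2.129 1.693 2.273
v -2.629 2.386 -3.905
v -1.745 2.598 -3.944
v -1.887 3.325 -3.214
v -2.771 3.114 -3.175
v -2.128 2.971 -4.39
v -2.27 3.698 -3.66
v -2.805 3.002 -4.552
v -2.947 3.729 -3.822
v -3.379 2.672 -4.335
v -3.52 3.399 -3.605
v -3.513 2.175 -3.866
v -3.655 2.902 -3.136
v -3.13 1.802 -3.42
v -3.272 2.529 -2.69
v -2.453 1.771 -3.258
v -2.595 2.498 -2.528
v -1.88 2.101 -3.475
v -2.021 2.828 -2.745
f 2 1 4
f 2 4 3
f 4 1 5
f 4 5 3
f 5 1 6
f 5 6 3
f 6 1 7
f 6 7 3
f 7 1 8
f 7 8 3
f 8 1 9
f 8 9 3
f 9 1 10
f 9 10 3
f 10 1 11
f 10 11 3
f 11 1 12
f 11 12 3
f 12 1 13
f 12 13 3
f 13 1 14
f 13 14 3
f 14 1 15
f 14 15 3
f 15 1 2
f 15 2 3
f 17 16 20
f 17 20 18
f 18 20 21
f 18 21 19
f 20 16 22
f 20 22 21
f 21 22 23
f 21 23 19
f 22 16 24
f 22 24 23
f 23 24 25
f 23 25 19
f 24 16 26
f 24 26 25
f 25 26 27
f 25 27 19
f 26 16 28
f 26 28 27
f 27 28 29
f 27 29 19
f 28 16 30
f 28 30 29
f 29 30 31
f 29 31 19
f 30 16 32
f 30 32 31
f 31 32 33
f 31 33 19
f 32 16 34
f 32 34 33
f 33 34 35
f 33 35 19
f 34 16 36
f 34 36 35
f 35 36 37
f 35 37 19
f 36 16 38
f 36 38 37
f 37 38 39
f 37 39 19
f 38 16 40
f 38 40 39
f 39 40 41
f 39 41 19
f 40 16 42
f 40 42 41
f 41 42 43
f 41 43 19
f 42 16 44
f 42 44 43
f 43 44 45
f 43 45 19
f 44 16 17
f 44 17 45
f 45 17 18
f 45 18 19
f 47 46 50
f 47 50 48
f 48 50 51
f 48 51 49
f 50 46 52
f 50 52 51
f 51 52 53
f 51 53 49
f 52 46 54
f 52 54 53
f 53 54 55
f 53 55 49
f 54 46 56
f 54 56 55
f 55 56 57
f 55 57 49
f 56 46 58
f 56 58 57
f 57 58 59
f 57 59 49
f 58 46 60
f 58 60 59
f 59 60 61
f 59 61 49
f 60 46 62
f 60 62 61
f 61 62 63
f 61 63 49
f 62 46 47
f 62 47 63
f 63 47 48
f 63 48 49



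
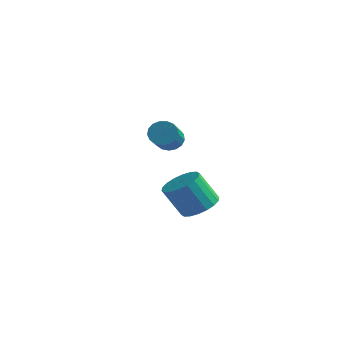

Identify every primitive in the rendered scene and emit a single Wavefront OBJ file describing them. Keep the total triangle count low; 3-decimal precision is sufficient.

v 0.083 -2.347 3.428
v 0.354 -1.92 3.898
v 0.968 -3.326 4.821
v 0.697 -3.753 4.352
v 0.05 -1.979 4.011
v 0.664 -3.384 4.934
v -0.247 -2.122 3.991
v 0.367 -3.527 4.914
v -0.469 -2.317 3.841
v 0.145 -3.722 4.765
v -0.564 -2.519 3.598
v 0.05 -3.924 4.521
v -0.51 -2.681 3.315
v 0.104 -4.086 4.239
v -0.321 -2.767 3.059
v 0.293 -4.172 3.982
v -0.039 -2.757 2.887
v 0.575 -4.162 3.81
v 0.27 -2.653 2.839
v 0.884 -4.058 3.762
v 0.537 -2.479 2.926
v 1.151 -3.884 3.849
v 0.7 -2.275 3.128
v 1.314 -3.68 4.052
v 0.722 -2.088 3.399
v 1.336 -3.493 4.323
v 0.597 -1.96 3.677
v 1.211 -3.365 4.6
v -0.498 1.067 -2.161
v 0.388 1.256 -1.672
v -0.375 0.742 -0.09
v -1.262 0.553 -0.579
v 0.17 1.658 -1.646
v -0.594 1.144 -0.064
v -0.181 1.944 -1.723
v -0.944 1.429 -0.141
v -0.594 2.055 -1.886
v -1.358 1.541 -0.304
v -0.989 1.971 -2.104
v -1.752 1.457 -0.522
v -1.286 1.708 -2.333
v -2.05 1.194 -0.751
v -1.427 1.318 -2.528
v -2.191 0.804 -0.946
v -1.385 0.878 -2.65
v -2.148 0.364 -1.068
v -1.166 0.476 -2.676
v -1.93 -0.038 -1.094
v -0.816 0.191 -2.599
v -1.579 -0.324 -1.017
v -0.402 0.079 -2.436
v -1.166 -0.435 -0.854
v -0.008 0.163 -2.218
v -0.771 -0.351 -0.636
v 0.29 0.426 -1.989
v -0.474 -0.088 -0.407
v 0.431 0.816 -1.794
v -0.333 0.302 -0.212
f 2 1 5
f 2 5 3
f 3 5 6
f 3 6 4
f 5 1 7
f 5 7 6
f 6 7 8
f 6 8 4
f 7 1 9
f 7 9 8
f 8 9 10
f 8 10 4
f 9 1 11
f 9 11 10
f 10 11 12
f 10 12 4
f 11 1 13
f 11 13 12
f 12 13 14
f 12 14 4
f 13 1 15
f 13 15 14
f 14 15 16
f 14 16 4
f 15 1 17
f 15 17 16
f 16 17 18
f 16 18 4
f 17 1 19
f 17 19 18
f 18 19 20
f 18 20 4
f 19 1 21
f 19 21 20
f 20 21 22
f 20 22 4
f 21 1 23
f 21 23 22
f 22 23 24
f 22 24 4
f 23 1 25
f 23 25 24
f 24 25 26
f 24 26 4
f 25 1 27
f 25 27 26
f 26 27 28
f 26 28 4
f 27 1 2
f 27 2 28
f 28 2 3
f 28 3 4
f 30 29 33
f 30 33 31
f 31 33 34
f 31 34 32
f 33 29 35
f 33 35 34
f 34 35 36
f 34 36 32
f 35 29 37
f 35 37 36
f 36 37 38
f 36 38 32
f 37 29 39
f 37 39 38
f 38 39 40
f 38 40 32
f 39 29 41
f 39 41 40
f 40 41 42
f 40 42 32
f 41 29 43
f 41 43 42
f 42 43 44
f 42 44 32
f 43 29 45
f 43 45 44
f 44 45 46
f 44 46 32
f 45 29 47
f 45 47 46
f 46 47 48
f 46 48 32
f 47 29 49
f 47 49 48
f 48 49 50
f 48 50 32
f 49 29 51
f 49 51 50
f 50 51 52
f 50 52 32
f 51 29 53
f 51 53 52
f 52 53 54
f 52 54 32
f 53 29 55
f 53 55 54
f 54 55 56
f 54 56 32
f 55 29 57
f 55 57 56
f 56 57 58
f 56 58 32
f 57 29 30
f 57 30 58
f 58 30 31
f 58 31 32



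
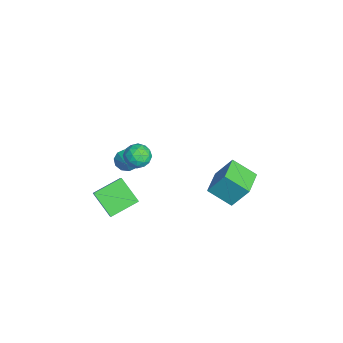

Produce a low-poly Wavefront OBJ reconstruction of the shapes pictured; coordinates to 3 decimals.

v 0.2 -5.339 -4.242
v 1.438 -5.301 -2.936
v -0.615 -3.449 -3.524
v 0.623 -3.411 -2.218
v 1.537 -4.269 -5.542
v 2.775 -4.231 -4.236
v 0.722 -2.379 -4.824
v 1.96 -2.341 -3.518
v 3.515 -1.96 2.443
v 4.152 -1.714 3.143
v 3.028 -3.186 3.317
v 3.665 -2.94 4.017
v 2.891 -2.37 3.838
v 3.192 -1.612 3.298
v 3.988 -3.288 3.162
v 4.289 -2.53 2.622
v 4.444 -2.535 3.587
v 3.766 -1.968 4.005
v 3.414 -2.932 2.455
v 2.736 -2.365 2.873
v 3.876 -1.729 2.717
v 3.304 -3.171 3.743
v 2.849 -2.835 3.638
v 3.223 -2.691 4.05
v 3.312 -1.669 2.808
v 3.687 -1.525 3.219
v 2.945 -1.91 3.627
v 3.493 -3.375 3.241
v 3.868 -3.231 3.652
v 3.957 -2.209 2.41
v 4.331 -2.065 2.822
v 4.235 -2.99 2.833
v 4.423 -2.067 3.389
v 4.136 -2.788 3.903
v 4.326 -2.992 3.4
v 4.503 -2.547 3.083
v 4.024 -1.734 3.635
v 3.738 -2.455 4.148
v 3.283 -2.119 4.043
v 3.46 -1.674 3.726
v 4.196 -2.216 3.896
v 3.442 -2.445 2.312
v 3.156 -3.166 2.825
v 3.72 -3.226 2.734
v 3.897 -2.781 2.417
v 3.044 -2.112 2.557
v 2.757 -2.833 3.071
v 2.677 -2.353 3.377
v 2.854 -1.908 3.06
v 2.984 -2.684 2.564
v -0.955 2.982 -3.864
v -0.684 4.111 -2.066
v -0.285 4.576 -4.966
v -0.014 5.704 -3.168
v 0.974 2.276 -3.712
v 1.245 3.404 -1.914
v 1.644 3.869 -4.814
v 1.915 4.998 -3.016
v -1.748 -2.946 -2.712
v -1.374 -2.323 -3.225
v -0.692 -3.034 -2.048
v -1.618 -2.07 -2.802
v -1.912 -2.152 -2.344
v -2.144 -2.537 -2.027
v -2.224 -3.079 -1.971
v -2.122 -3.569 -2.198
v -1.878 -3.822 -2.621
v -1.584 -3.74 -3.079
v -1.352 -3.355 -3.396
v -1.272 -2.814 -3.452
f 2 4 1
f 5 2 1
f 1 4 3
f 3 5 1
f 2 8 4
f 6 2 5
f 6 8 2
f 4 8 3
f 7 5 3
f 3 8 7
f 7 6 5
f 8 6 7
f 9 46 25
f 46 20 49
f 25 49 14
f 46 49 25
f 9 25 21
f 25 14 26
f 21 26 10
f 25 26 21
f 9 21 30
f 21 10 31
f 30 31 16
f 21 31 30
f 9 30 42
f 30 16 45
f 42 45 19
f 30 45 42
f 9 42 46
f 42 19 50
f 46 50 20
f 42 50 46
f 10 26 37
f 26 14 40
f 37 40 18
f 26 40 37
f 14 49 27
f 49 20 48
f 27 48 13
f 49 48 27
f 20 50 47
f 50 19 43
f 47 43 11
f 50 43 47
f 19 45 44
f 45 16 32
f 44 32 15
f 45 32 44
f 16 31 36
f 31 10 33
f 36 33 17
f 31 33 36
f 12 38 24
f 38 18 39
f 24 39 13
f 38 39 24
f 12 24 22
f 24 13 23
f 22 23 11
f 24 23 22
f 12 22 29
f 22 11 28
f 29 28 15
f 22 28 29
f 12 29 34
f 29 15 35
f 34 35 17
f 29 35 34
f 12 34 38
f 34 17 41
f 38 41 18
f 34 41 38
f 13 39 27
f 39 18 40
f 27 40 14
f 39 40 27
f 11 23 47
f 23 13 48
f 47 48 20
f 23 48 47
f 15 28 44
f 28 11 43
f 44 43 19
f 28 43 44
f 17 35 36
f 35 15 32
f 36 32 16
f 35 32 36
f 18 41 37
f 41 17 33
f 37 33 10
f 41 33 37
f 52 54 51
f 55 52 51
f 51 54 53
f 53 55 51
f 52 58 54
f 56 52 55
f 56 58 52
f 54 58 53
f 57 55 53
f 53 58 57
f 57 56 55
f 58 56 57
f 60 59 62
f 60 62 61
f 62 59 63
f 62 63 61
f 63 59 64
f 63 64 61
f 64 59 65
f 64 65 61
f 65 59 66
f 65 66 61
f 66 59 67
f 66 67 61
f 67 59 68
f 67 68 61
f 68 59 69
f 68 69 61
f 69 59 70
f 69 70 61
f 70 59 60
f 70 60 61

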